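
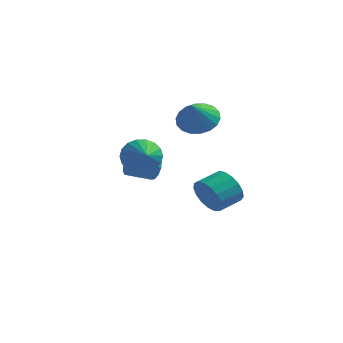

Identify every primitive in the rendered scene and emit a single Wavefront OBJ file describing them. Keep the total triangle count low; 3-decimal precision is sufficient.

v -0.505 -0.144 0.968
v -0.136 -0.252 1.529
v -1.067 -1.123 1.973
v -1.435 -1.016 1.412
v -0.399 0.067 1.606
v -1.329 -0.804 2.049
v -0.702 0.306 1.438
v -1.632 -0.566 1.882
v -0.93 0.372 1.091
v -1.86 -0.499 1.535
v -0.995 0.241 0.697
v -1.926 -0.63 1.141
v -0.873 -0.037 0.407
v -1.804 -0.908 0.851
v -0.611 -0.356 0.331
v -1.541 -1.227 0.774
v -0.308 -0.594 0.498
v -1.238 -1.466 0.942
v -0.08 -0.661 0.845
v -1.01 -1.532 1.289
v -0.014 -0.53 1.239
v -0.945 -1.401 1.683
v 0.745 2.782 -1.574
v 1.157 2.258 -0.75
v 1.748 3.394 -0.323
v 1.335 3.918 -1.146
v 1.509 2.211 -1.112
v 2.1 3.347 -0.685
v 1.686 2.295 -1.58
v 2.277 3.431 -1.153
v 1.647 2.49 -2.047
v 2.238 3.627 -1.62
v 1.402 2.753 -2.405
v 1.992 3.889 -1.978
v 1.005 3.022 -2.573
v 1.596 4.158 -2.145
v 0.55 3.236 -2.511
v 1.14 4.372 -2.084
v 0.138 3.346 -2.235
v 0.729 4.482 -1.808
v -0.134 3.327 -1.808
v 0.457 4.463 -1.381
v -0.205 3.183 -1.326
v 0.386 4.319 -0.899
v -0.059 2.947 -0.902
v 0.532 4.083 -0.475
v 0.272 2.673 -0.631
v 0.863 3.809 -0.204
v 0.711 2.425 -0.576
v 1.302 3.561 -0.149
v -0.118 -2.252 2.486
v 0.5 -2.099 1.727
v 0.738 -3.288 2.974
v 0.655 -1.826 2.036
v 0.657 -1.637 2.434
v 0.505 -1.57 2.843
v 0.231 -1.638 3.18
v -0.113 -1.827 3.38
v -0.458 -2.101 3.403
v -0.735 -2.404 3.245
v -0.89 -2.677 2.936
v -0.892 -2.866 2.538
v -0.741 -2.933 2.129
v -0.466 -2.865 1.792
v -0.122 -2.676 1.592
v 0.223 -2.402 1.569
v 0.059 3.111 3.302
v 0.526 3.864 3.938
v 0.241 1.989 4.498
v 0.055 3.906 4.049
v -0.415 3.79 4.012
v -0.79 3.54 3.834
v -0.998 3.205 3.551
v -0.996 2.852 3.219
v -0.785 2.55 2.903
v -0.407 2.359 2.666
v 0.063 2.317 2.556
v 0.533 2.433 2.593
v 0.909 2.683 2.771
v 1.116 3.018 3.054
v 1.115 3.371 3.386
v 0.904 3.673 3.702
f 2 1 5
f 2 5 3
f 3 5 6
f 3 6 4
f 5 1 7
f 5 7 6
f 6 7 8
f 6 8 4
f 7 1 9
f 7 9 8
f 8 9 10
f 8 10 4
f 9 1 11
f 9 11 10
f 10 11 12
f 10 12 4
f 11 1 13
f 11 13 12
f 12 13 14
f 12 14 4
f 13 1 15
f 13 15 14
f 14 15 16
f 14 16 4
f 15 1 17
f 15 17 16
f 16 17 18
f 16 18 4
f 17 1 19
f 17 19 18
f 18 19 20
f 18 20 4
f 19 1 21
f 19 21 20
f 20 21 22
f 20 22 4
f 21 1 2
f 21 2 22
f 22 2 3
f 22 3 4
f 24 23 27
f 24 27 25
f 25 27 28
f 25 28 26
f 27 23 29
f 27 29 28
f 28 29 30
f 28 30 26
f 29 23 31
f 29 31 30
f 30 31 32
f 30 32 26
f 31 23 33
f 31 33 32
f 32 33 34
f 32 34 26
f 33 23 35
f 33 35 34
f 34 35 36
f 34 36 26
f 35 23 37
f 35 37 36
f 36 37 38
f 36 38 26
f 37 23 39
f 37 39 38
f 38 39 40
f 38 40 26
f 39 23 41
f 39 41 40
f 40 41 42
f 40 42 26
f 41 23 43
f 41 43 42
f 42 43 44
f 42 44 26
f 43 23 45
f 43 45 44
f 44 45 46
f 44 46 26
f 45 23 47
f 45 47 46
f 46 47 48
f 46 48 26
f 47 23 49
f 47 49 48
f 48 49 50
f 48 50 26
f 49 23 24
f 49 24 50
f 50 24 25
f 50 25 26
f 52 51 54
f 52 54 53
f 54 51 55
f 54 55 53
f 55 51 56
f 55 56 53
f 56 51 57
f 56 57 53
f 57 51 58
f 57 58 53
f 58 51 59
f 58 59 53
f 59 51 60
f 59 60 53
f 60 51 61
f 60 61 53
f 61 51 62
f 61 62 53
f 62 51 63
f 62 63 53
f 63 51 64
f 63 64 53
f 64 51 65
f 64 65 53
f 65 51 66
f 65 66 53
f 66 51 52
f 66 52 53
f 68 67 70
f 68 70 69
f 70 67 71
f 70 71 69
f 71 67 72
f 71 72 69
f 72 67 73
f 72 73 69
f 73 67 74
f 73 74 69
f 74 67 75
f 74 75 69
f 75 67 76
f 75 76 69
f 76 67 77
f 76 77 69
f 77 67 78
f 77 78 69
f 78 67 79
f 78 79 69
f 79 67 80
f 79 80 69
f 80 67 81
f 80 81 69
f 81 67 82
f 81 82 69
f 82 67 68
f 82 68 69



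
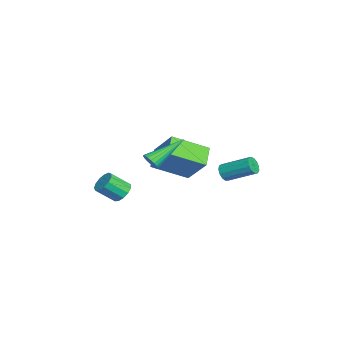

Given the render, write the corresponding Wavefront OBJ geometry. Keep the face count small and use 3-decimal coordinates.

v -0.855 2.681 -2.25
v -0.454 2.737 -2.592
v -0.004 4.155 -1.832
v -0.405 4.099 -1.49
v -0.688 2.877 -2.713
v -0.239 4.294 -1.954
v -0.975 2.954 -2.688
v -0.526 4.372 -1.928
v -1.224 2.945 -2.523
v -0.775 4.363 -1.763
v -1.356 2.852 -2.272
v -0.907 4.269 -1.512
v -1.328 2.705 -2.014
v -0.879 4.122 -1.254
v -1.151 2.55 -1.83
v -0.701 3.968 -1.07
v -0.879 2.437 -1.78
v -0.429 3.855 -1.02
v -0.599 2.402 -1.879
v -0.15 3.819 -1.119
v -0.401 2.455 -2.096
v 0.048 3.872 -1.336
v -0.347 2.58 -2.362
v 0.103 3.998 -1.602
v -1.45 -0.915 -2.179
v -2.506 -0.76 -1.528
v -1.75 0.933 -3.108
v -2.806 1.088 -2.457
v -0.434 -0.028 -0.743
v -1.49 0.127 -0.092
v -0.734 1.82 -1.672
v -1.79 1.975 -1.021
v 3.486 -0.748 0.656
v 3.912 -0.456 0.606
v 2.554 0.788 1.704
v 3.79 -0.401 0.417
v 3.608 -0.415 0.276
v 3.401 -0.495 0.21
v 3.211 -0.625 0.232
v 3.075 -0.78 0.338
v 3.021 -0.928 0.507
v 3.059 -1.041 0.706
v 3.181 -1.096 0.895
v 3.363 -1.081 1.036
v 3.57 -1.001 1.102
v 3.76 -0.871 1.08
v 3.896 -0.717 0.974
v 3.95 -0.568 0.805
v -0.552 -2.251 -3.513
v -0.263 -2.606 -3.974
v -0.098 -3.544 -3.149
v -0.388 -3.189 -2.687
v 0.002 -2.415 -3.809
v 0.167 -3.353 -2.984
v 0.092 -2.171 -3.55
v 0.256 -3.109 -2.725
v -0.023 -1.953 -3.28
v 0.141 -2.891 -2.455
v -0.307 -1.83 -3.083
v -0.142 -2.768 -2.258
v -0.668 -1.84 -3.022
v -0.503 -2.778 -2.197
v -0.992 -1.981 -3.118
v -0.828 -2.919 -2.292
v -1.177 -2.207 -3.338
v -1.012 -3.145 -2.513
v -1.163 -2.448 -3.614
v -0.999 -3.386 -2.789
v -0.956 -2.626 -3.858
v -0.791 -3.564 -3.033
v -0.62 -2.685 -3.992
v -0.456 -3.623 -3.167
f 2 1 5
f 2 5 3
f 3 5 6
f 3 6 4
f 5 1 7
f 5 7 6
f 6 7 8
f 6 8 4
f 7 1 9
f 7 9 8
f 8 9 10
f 8 10 4
f 9 1 11
f 9 11 10
f 10 11 12
f 10 12 4
f 11 1 13
f 11 13 12
f 12 13 14
f 12 14 4
f 13 1 15
f 13 15 14
f 14 15 16
f 14 16 4
f 15 1 17
f 15 17 16
f 16 17 18
f 16 18 4
f 17 1 19
f 17 19 18
f 18 19 20
f 18 20 4
f 19 1 21
f 19 21 20
f 20 21 22
f 20 22 4
f 21 1 23
f 21 23 22
f 22 23 24
f 22 24 4
f 23 1 2
f 23 2 24
f 24 2 3
f 24 3 4
f 26 28 25
f 29 26 25
f 25 28 27
f 27 29 25
f 26 32 28
f 30 26 29
f 30 32 26
f 28 32 27
f 31 29 27
f 27 32 31
f 31 30 29
f 32 30 31
f 34 33 36
f 34 36 35
f 36 33 37
f 36 37 35
f 37 33 38
f 37 38 35
f 38 33 39
f 38 39 35
f 39 33 40
f 39 40 35
f 40 33 41
f 40 41 35
f 41 33 42
f 41 42 35
f 42 33 43
f 42 43 35
f 43 33 44
f 43 44 35
f 44 33 45
f 44 45 35
f 45 33 46
f 45 46 35
f 46 33 47
f 46 47 35
f 47 33 48
f 47 48 35
f 48 33 34
f 48 34 35
f 50 49 53
f 50 53 51
f 51 53 54
f 51 54 52
f 53 49 55
f 53 55 54
f 54 55 56
f 54 56 52
f 55 49 57
f 55 57 56
f 56 57 58
f 56 58 52
f 57 49 59
f 57 59 58
f 58 59 60
f 58 60 52
f 59 49 61
f 59 61 60
f 60 61 62
f 60 62 52
f 61 49 63
f 61 63 62
f 62 63 64
f 62 64 52
f 63 49 65
f 63 65 64
f 64 65 66
f 64 66 52
f 65 49 67
f 65 67 66
f 66 67 68
f 66 68 52
f 67 49 69
f 67 69 68
f 68 69 70
f 68 70 52
f 69 49 71
f 69 71 70
f 70 71 72
f 70 72 52
f 71 49 50
f 71 50 72
f 72 50 51
f 72 51 52



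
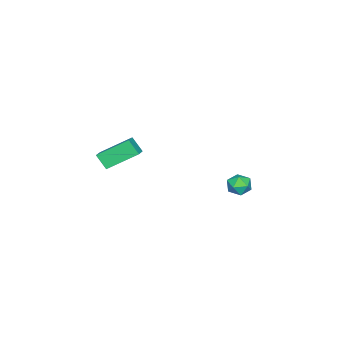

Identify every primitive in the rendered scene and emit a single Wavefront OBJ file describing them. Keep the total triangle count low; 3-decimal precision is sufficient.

v 4.037 -3.968 1.791
v 3.918 -4.674 2.64
v 3.1 -2.426 2.942
v 2.982 -3.132 3.791
v 4.938 -3.688 2.149
v 4.82 -4.394 2.998
v 4.002 -2.146 3.3
v 3.883 -2.852 4.149
v -4.116 0.865 -3.46
v -3.538 0.889 -2.834
v -4.162 -0.509 -3.366
v -3.584 -0.485 -2.74
v -4.37 -0.186 -2.606
v -4.342 0.663 -2.664
v -3.358 -0.283 -3.536
v -3.33 0.566 -3.594
v -3.07 0.179 -2.881
v -3.696 0.239 -2.306
v -4.004 0.141 -3.894
v -4.63 0.201 -3.319
f 2 4 1
f 5 2 1
f 1 4 3
f 3 5 1
f 2 8 4
f 6 2 5
f 6 8 2
f 4 8 3
f 7 5 3
f 3 8 7
f 7 6 5
f 8 6 7
f 9 20 14
f 9 14 10
f 9 10 16
f 9 16 19
f 9 19 20
f 10 14 18
f 14 20 13
f 20 19 11
f 19 16 15
f 16 10 17
f 12 18 13
f 12 13 11
f 12 11 15
f 12 15 17
f 12 17 18
f 13 18 14
f 11 13 20
f 15 11 19
f 17 15 16
f 18 17 10



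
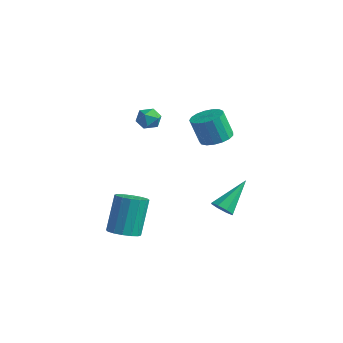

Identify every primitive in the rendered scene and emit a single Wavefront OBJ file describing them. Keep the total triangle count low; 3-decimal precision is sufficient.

v -0.239 1.013 -2.966
v 0.408 1.082 -3.075
v -0.181 2.607 -1.614
v 0.128 1.36 -3.39
v -0.367 1.435 -3.457
v -0.787 1.263 -3.236
v -0.886 0.944 -2.856
v -0.606 0.667 -2.541
v -0.111 0.592 -2.474
v 0.309 0.764 -2.695
v -1.259 1.654 1.308
v -0.739 0.969 1.333
v -1.162 0.701 2.757
v -1.681 1.386 2.732
v -0.5 1.279 1.462
v -0.923 1.01 2.886
v -0.435 1.674 1.556
v -0.858 1.406 2.98
v -0.559 2.065 1.593
v -0.982 1.796 3.017
v -0.843 2.362 1.565
v -1.266 2.093 2.989
v -1.222 2.497 1.478
v -1.645 2.228 2.902
v -1.609 2.438 1.352
v -2.032 2.17 2.776
v -1.916 2.201 1.216
v -2.339 1.932 2.64
v -2.073 1.838 1.101
v -2.496 1.569 2.525
v -2.043 1.433 1.033
v -2.466 1.164 2.458
v -1.833 1.078 1.029
v -2.256 0.81 2.453
v -1.492 0.856 1.088
v -1.914 0.588 2.512
v -1.097 0.817 1.198
v -1.52 0.548 2.622
v -2.331 -1.569 3.218
v -1.712 -1.83 3.265
v -2.628 -2.11 4.115
v -2.009 -2.371 4.162
v -2.107 -1.714 4.273
v -1.924 -1.38 3.719
v -2.416 -2.56 3.661
v -2.233 -2.226 3.107
v -1.765 -2.442 3.539
v -1.574 -1.919 3.918
v -2.766 -2.021 3.462
v -2.575 -1.498 3.841
v -2.026 -3.789 -3.257
v -1.261 -4.012 -3.023
v -1.589 -3.135 -1.11
v -2.354 -2.911 -1.343
v -1.216 -3.621 -3.195
v -1.543 -2.743 -1.282
v -1.387 -3.274 -3.383
v -1.715 -2.397 -1.47
v -1.73 -3.066 -3.537
v -2.057 -2.189 -1.624
v -2.152 -3.051 -3.616
v -2.479 -2.174 -1.703
v -2.54 -3.234 -3.599
v -2.868 -2.357 -1.686
v -2.791 -3.565 -3.49
v -3.119 -2.688 -1.577
v -2.837 -3.957 -3.318
v -3.164 -3.079 -1.405
v -2.665 -4.303 -3.13
v -2.993 -3.426 -1.217
v -2.323 -4.511 -2.976
v -2.65 -3.634 -1.063
v -1.901 -4.526 -2.897
v -2.228 -3.649 -0.984
v -1.512 -4.343 -2.914
v -1.84 -3.466 -1.001
f 2 1 4
f 2 4 3
f 4 1 5
f 4 5 3
f 5 1 6
f 5 6 3
f 6 1 7
f 6 7 3
f 7 1 8
f 7 8 3
f 8 1 9
f 8 9 3
f 9 1 10
f 9 10 3
f 10 1 2
f 10 2 3
f 12 11 15
f 12 15 13
f 13 15 16
f 13 16 14
f 15 11 17
f 15 17 16
f 16 17 18
f 16 18 14
f 17 11 19
f 17 19 18
f 18 19 20
f 18 20 14
f 19 11 21
f 19 21 20
f 20 21 22
f 20 22 14
f 21 11 23
f 21 23 22
f 22 23 24
f 22 24 14
f 23 11 25
f 23 25 24
f 24 25 26
f 24 26 14
f 25 11 27
f 25 27 26
f 26 27 28
f 26 28 14
f 27 11 29
f 27 29 28
f 28 29 30
f 28 30 14
f 29 11 31
f 29 31 30
f 30 31 32
f 30 32 14
f 31 11 33
f 31 33 32
f 32 33 34
f 32 34 14
f 33 11 35
f 33 35 34
f 34 35 36
f 34 36 14
f 35 11 37
f 35 37 36
f 36 37 38
f 36 38 14
f 37 11 12
f 37 12 38
f 38 12 13
f 38 13 14
f 39 50 44
f 39 44 40
f 39 40 46
f 39 46 49
f 39 49 50
f 40 44 48
f 44 50 43
f 50 49 41
f 49 46 45
f 46 40 47
f 42 48 43
f 42 43 41
f 42 41 45
f 42 45 47
f 42 47 48
f 43 48 44
f 41 43 50
f 45 41 49
f 47 45 46
f 48 47 40
f 52 51 55
f 52 55 53
f 53 55 56
f 53 56 54
f 55 51 57
f 55 57 56
f 56 57 58
f 56 58 54
f 57 51 59
f 57 59 58
f 58 59 60
f 58 60 54
f 59 51 61
f 59 61 60
f 60 61 62
f 60 62 54
f 61 51 63
f 61 63 62
f 62 63 64
f 62 64 54
f 63 51 65
f 63 65 64
f 64 65 66
f 64 66 54
f 65 51 67
f 65 67 66
f 66 67 68
f 66 68 54
f 67 51 69
f 67 69 68
f 68 69 70
f 68 70 54
f 69 51 71
f 69 71 70
f 70 71 72
f 70 72 54
f 71 51 73
f 71 73 72
f 72 73 74
f 72 74 54
f 73 51 75
f 73 75 74
f 74 75 76
f 74 76 54
f 75 51 52
f 75 52 76
f 76 52 53
f 76 53 54



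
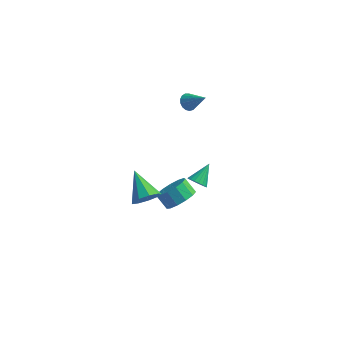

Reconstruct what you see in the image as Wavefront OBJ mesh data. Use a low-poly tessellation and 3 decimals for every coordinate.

v 0.851 4.055 0.487
v 1.226 3.847 0.025
v 2.029 3.725 1.593
v 1.291 4.141 0.044
v 1.255 4.415 0.164
v 1.126 4.607 0.358
v 0.934 4.672 0.582
v 0.724 4.596 0.783
v 0.542 4.396 0.917
v 0.431 4.118 0.952
v 0.416 3.825 0.881
v 0.501 3.585 0.719
v 0.666 3.453 0.504
v 0.873 3.459 0.285
v 1.075 3.601 0.112
v 1.092 -4.51 -0.408
v 1.767 -4.385 0.204
v -0.072 -3.21 0.608
v 1.822 -3.969 -0.264
v 1.536 -3.806 -0.801
v 1.042 -3.973 -1.153
v 0.572 -4.391 -1.157
v 0.345 -4.865 -0.811
v 0.467 -5.173 -0.276
v 0.883 -5.171 0.197
v 1.396 -4.86 0.387
v 2.179 -1.432 -3.413
v 2.899 -1.478 -2.664
v 2.16 -1.173 -1.937
v 1.441 -1.128 -2.687
v 2.915 -0.932 -2.876
v 2.177 -0.627 -2.149
v 2.698 -0.545 -3.259
v 1.96 -0.24 -2.532
v 2.316 -0.439 -3.69
v 1.578 -0.135 -2.964
v 1.891 -0.649 -4.034
v 1.153 -0.345 -3.307
v 1.557 -1.108 -4.181
v 0.819 -0.803 -3.454
v 1.421 -1.67 -4.084
v 0.682 -1.365 -3.357
v 1.525 -2.156 -3.774
v 0.787 -1.851 -3.047
v 1.837 -2.412 -3.35
v 1.099 -2.108 -2.623
v 2.258 -2.358 -2.946
v 1.519 -2.053 -2.219
v 2.653 -2.009 -2.69
v 1.915 -1.705 -1.963
v 2.389 1.008 -4.168
v 2.725 1.267 -4.675
v 2.771 2.192 -3.312
v 2.456 1.379 -4.71
v 2.174 1.418 -4.639
v 1.934 1.376 -4.474
v 1.785 1.261 -4.249
v 1.755 1.096 -4.008
v 1.851 0.914 -3.798
v 2.054 0.75 -3.662
v 2.323 0.637 -3.627
v 2.605 0.598 -3.698
v 2.844 0.641 -3.863
v 2.994 0.755 -4.088
v 3.023 0.921 -4.329
v 2.928 1.103 -4.539
f 2 1 4
f 2 4 3
f 4 1 5
f 4 5 3
f 5 1 6
f 5 6 3
f 6 1 7
f 6 7 3
f 7 1 8
f 7 8 3
f 8 1 9
f 8 9 3
f 9 1 10
f 9 10 3
f 10 1 11
f 10 11 3
f 11 1 12
f 11 12 3
f 12 1 13
f 12 13 3
f 13 1 14
f 13 14 3
f 14 1 15
f 14 15 3
f 15 1 2
f 15 2 3
f 17 16 19
f 17 19 18
f 19 16 20
f 19 20 18
f 20 16 21
f 20 21 18
f 21 16 22
f 21 22 18
f 22 16 23
f 22 23 18
f 23 16 24
f 23 24 18
f 24 16 25
f 24 25 18
f 25 16 26
f 25 26 18
f 26 16 17
f 26 17 18
f 28 27 31
f 28 31 29
f 29 31 32
f 29 32 30
f 31 27 33
f 31 33 32
f 32 33 34
f 32 34 30
f 33 27 35
f 33 35 34
f 34 35 36
f 34 36 30
f 35 27 37
f 35 37 36
f 36 37 38
f 36 38 30
f 37 27 39
f 37 39 38
f 38 39 40
f 38 40 30
f 39 27 41
f 39 41 40
f 40 41 42
f 40 42 30
f 41 27 43
f 41 43 42
f 42 43 44
f 42 44 30
f 43 27 45
f 43 45 44
f 44 45 46
f 44 46 30
f 45 27 47
f 45 47 46
f 46 47 48
f 46 48 30
f 47 27 49
f 47 49 48
f 48 49 50
f 48 50 30
f 49 27 28
f 49 28 50
f 50 28 29
f 50 29 30
f 52 51 54
f 52 54 53
f 54 51 55
f 54 55 53
f 55 51 56
f 55 56 53
f 56 51 57
f 56 57 53
f 57 51 58
f 57 58 53
f 58 51 59
f 58 59 53
f 59 51 60
f 59 60 53
f 60 51 61
f 60 61 53
f 61 51 62
f 61 62 53
f 62 51 63
f 62 63 53
f 63 51 64
f 63 64 53
f 64 51 65
f 64 65 53
f 65 51 66
f 65 66 53
f 66 51 52
f 66 52 53



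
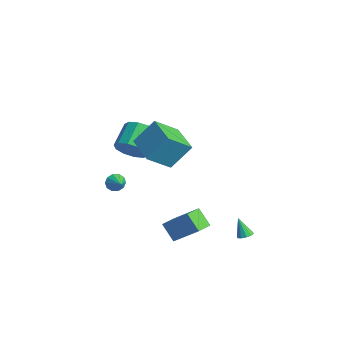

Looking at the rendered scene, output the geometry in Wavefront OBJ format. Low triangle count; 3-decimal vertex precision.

v 0.342 -4.394 3.884
v 0.67 -3.228 5.362
v 0.291 -2.881 2.703
v 0.618 -1.716 4.18
v 2.322 -4.564 3.58
v 2.649 -3.399 5.057
v 2.27 -3.052 2.398
v 2.598 -1.886 3.876
v -2.671 -3.048 1.024
v -1.864 -2.97 1.722
v -2.802 -1.794 2.674
v -3.609 -1.872 1.976
v -1.772 -2.515 1.251
v -2.709 -1.339 2.203
v -2.023 -2.264 0.694
v -2.96 -1.088 1.646
v -2.522 -2.312 0.262
v -3.459 -1.136 1.214
v -3.078 -2.641 0.121
v -4.015 -1.465 1.074
v -3.478 -3.126 0.326
v -4.416 -1.95 1.278
v -3.571 -3.581 0.797
v -4.508 -2.405 1.749
v -3.32 -3.832 1.354
v -4.257 -2.656 2.306
v -2.821 -3.784 1.786
v -3.758 -2.608 2.738
v -2.265 -3.455 1.926
v -3.202 -2.279 2.879
v -4.182 -3.35 -2.535
v -3.983 -3.68 -3.058
v -3.218 -3.45 -2.105
v -3.913 -3.29 -3.124
v -3.946 -2.923 -2.964
v -4.069 -2.719 -2.641
v -4.235 -2.756 -2.277
v -4.381 -3.02 -2.012
v -4.451 -3.41 -1.946
v -4.418 -3.777 -2.106
v -4.295 -3.981 -2.429
v -4.129 -3.944 -2.793
v 3.333 1.185 -4.013
v 3.781 1.006 -3.846
v 2.807 0.995 -2.807
v 3.777 1.318 -3.799
v 3.603 1.579 -3.834
v 3.327 1.689 -3.937
v 3.053 1.607 -4.069
v 2.886 1.364 -4.18
v 2.89 1.052 -4.228
v 3.063 0.791 -4.193
v 3.34 0.681 -4.09
v 3.614 0.763 -3.957
v 1.574 -2.487 -2.46
v 2.729 -1.517 -1.208
v 2.425 -2.227 -3.448
v 3.581 -1.257 -2.197
v 2.199 -3.563 -2.203
v 3.355 -2.593 -0.952
v 3.051 -3.303 -3.192
v 4.206 -2.333 -1.94
f 2 4 1
f 5 2 1
f 1 4 3
f 3 5 1
f 2 8 4
f 6 2 5
f 6 8 2
f 4 8 3
f 7 5 3
f 3 8 7
f 7 6 5
f 8 6 7
f 10 9 13
f 10 13 11
f 11 13 14
f 11 14 12
f 13 9 15
f 13 15 14
f 14 15 16
f 14 16 12
f 15 9 17
f 15 17 16
f 16 17 18
f 16 18 12
f 17 9 19
f 17 19 18
f 18 19 20
f 18 20 12
f 19 9 21
f 19 21 20
f 20 21 22
f 20 22 12
f 21 9 23
f 21 23 22
f 22 23 24
f 22 24 12
f 23 9 25
f 23 25 24
f 24 25 26
f 24 26 12
f 25 9 27
f 25 27 26
f 26 27 28
f 26 28 12
f 27 9 29
f 27 29 28
f 28 29 30
f 28 30 12
f 29 9 10
f 29 10 30
f 30 10 11
f 30 11 12
f 32 31 34
f 32 34 33
f 34 31 35
f 34 35 33
f 35 31 36
f 35 36 33
f 36 31 37
f 36 37 33
f 37 31 38
f 37 38 33
f 38 31 39
f 38 39 33
f 39 31 40
f 39 40 33
f 40 31 41
f 40 41 33
f 41 31 42
f 41 42 33
f 42 31 32
f 42 32 33
f 44 43 46
f 44 46 45
f 46 43 47
f 46 47 45
f 47 43 48
f 47 48 45
f 48 43 49
f 48 49 45
f 49 43 50
f 49 50 45
f 50 43 51
f 50 51 45
f 51 43 52
f 51 52 45
f 52 43 53
f 52 53 45
f 53 43 54
f 53 54 45
f 54 43 44
f 54 44 45
f 56 58 55
f 59 56 55
f 55 58 57
f 57 59 55
f 56 62 58
f 60 56 59
f 60 62 56
f 58 62 57
f 61 59 57
f 57 62 61
f 61 60 59
f 62 60 61



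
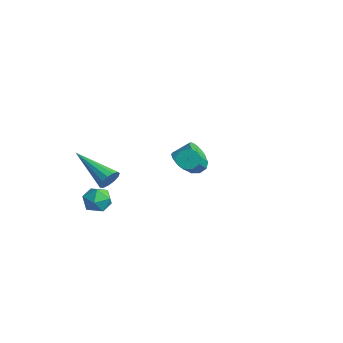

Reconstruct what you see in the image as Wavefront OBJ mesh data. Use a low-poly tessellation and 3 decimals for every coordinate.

v -1.789 -0.652 -1.287
v -1.15 -0.935 -1.374
v -2.25 -1.505 -1.886
v -1.611 -1.788 -1.973
v -1.91 -1.784 -1.335
v -1.625 -1.257 -0.965
v -1.775 -1.183 -2.295
v -1.49 -0.656 -1.925
v -1.142 -1.264 -1.998
v -1.225 -1.635 -1.405
v -2.175 -0.805 -1.855
v -2.258 -1.176 -1.262
v -2.572 3.381 -1.334
v -2.087 3.083 -1.308
v -1.703 3.761 -0.681
v -2.188 4.059 -0.706
v -2.049 3.27 -1.533
v -1.666 3.948 -0.906
v -2.152 3.487 -1.705
v -1.769 4.165 -1.077
v -2.367 3.676 -1.777
v -1.984 4.353 -1.15
v -2.637 3.785 -1.73
v -2.254 4.463 -1.103
v -2.89 3.786 -1.577
v -2.506 4.464 -0.95
v -3.057 3.679 -1.359
v -2.673 4.357 -0.732
v -3.094 3.492 -1.134
v -2.711 4.17 -0.507
v -2.991 3.275 -0.963
v -2.608 3.953 -0.335
v -2.776 3.087 -0.89
v -2.393 3.764 -0.263
v -2.506 2.977 -0.937
v -2.123 3.655 -0.31
v -2.254 2.976 -1.09
v -1.87 3.654 -0.463
v -0.597 -1.256 0.165
v -0.337 -1.5 0.571
v -2.403 -1.764 1.015
v -0.378 -1.21 0.657
v -0.489 -0.936 0.587
v -0.633 -0.763 0.382
v -0.766 -0.746 0.109
v -0.846 -0.892 -0.146
v -0.846 -1.152 -0.303
v -0.767 -1.446 -0.311
v -0.634 -1.68 -0.167
v -0.489 -1.778 0.081
v -0.379 -1.711 0.357
v 2.544 0.789 2.077
v 2.97 1.01 1.938
v 3.683 0.193 2.824
v 3.256 -0.029 2.963
v 2.832 1.177 2.203
v 3.545 0.36 3.089
v 2.56 1.162 2.409
v 3.272 0.345 3.295
v 2.279 0.973 2.46
v 2.992 0.155 3.345
v 2.123 0.697 2.331
v 2.835 -0.12 3.217
v 2.163 0.464 2.084
v 2.876 -0.353 2.969
v 2.382 0.383 1.833
v 3.094 -0.434 2.719
v 2.676 0.492 1.697
v 3.389 -0.325 2.583
v 2.908 0.739 1.739
v 3.621 -0.078 2.624
f 1 12 6
f 1 6 2
f 1 2 8
f 1 8 11
f 1 11 12
f 2 6 10
f 6 12 5
f 12 11 3
f 11 8 7
f 8 2 9
f 4 10 5
f 4 5 3
f 4 3 7
f 4 7 9
f 4 9 10
f 5 10 6
f 3 5 12
f 7 3 11
f 9 7 8
f 10 9 2
f 14 13 17
f 14 17 15
f 15 17 18
f 15 18 16
f 17 13 19
f 17 19 18
f 18 19 20
f 18 20 16
f 19 13 21
f 19 21 20
f 20 21 22
f 20 22 16
f 21 13 23
f 21 23 22
f 22 23 24
f 22 24 16
f 23 13 25
f 23 25 24
f 24 25 26
f 24 26 16
f 25 13 27
f 25 27 26
f 26 27 28
f 26 28 16
f 27 13 29
f 27 29 28
f 28 29 30
f 28 30 16
f 29 13 31
f 29 31 30
f 30 31 32
f 30 32 16
f 31 13 33
f 31 33 32
f 32 33 34
f 32 34 16
f 33 13 35
f 33 35 34
f 34 35 36
f 34 36 16
f 35 13 37
f 35 37 36
f 36 37 38
f 36 38 16
f 37 13 14
f 37 14 38
f 38 14 15
f 38 15 16
f 40 39 42
f 40 42 41
f 42 39 43
f 42 43 41
f 43 39 44
f 43 44 41
f 44 39 45
f 44 45 41
f 45 39 46
f 45 46 41
f 46 39 47
f 46 47 41
f 47 39 48
f 47 48 41
f 48 39 49
f 48 49 41
f 49 39 50
f 49 50 41
f 50 39 51
f 50 51 41
f 51 39 40
f 51 40 41
f 53 52 56
f 53 56 54
f 54 56 57
f 54 57 55
f 56 52 58
f 56 58 57
f 57 58 59
f 57 59 55
f 58 52 60
f 58 60 59
f 59 60 61
f 59 61 55
f 60 52 62
f 60 62 61
f 61 62 63
f 61 63 55
f 62 52 64
f 62 64 63
f 63 64 65
f 63 65 55
f 64 52 66
f 64 66 65
f 65 66 67
f 65 67 55
f 66 52 68
f 66 68 67
f 67 68 69
f 67 69 55
f 68 52 70
f 68 70 69
f 69 70 71
f 69 71 55
f 70 52 53
f 70 53 71
f 71 53 54
f 71 54 55



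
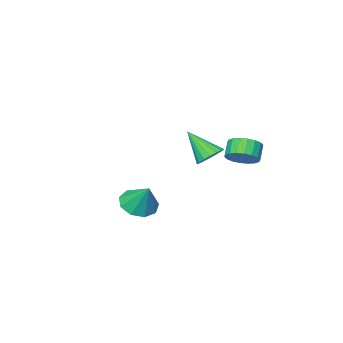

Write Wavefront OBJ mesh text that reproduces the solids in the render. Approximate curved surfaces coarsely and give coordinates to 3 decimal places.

v -4.109 -1.641 0.01
v -3.252 -1.487 -0.123
v -3.631 -2.979 1.53
v -3.349 -1.218 0.144
v -3.596 -1.032 0.385
v -3.944 -0.967 0.552
v -4.325 -1.036 0.611
v -4.663 -1.224 0.551
v -4.892 -1.495 0.384
v -4.965 -1.795 0.143
v -4.868 -2.065 -0.124
v -4.621 -2.25 -0.365
v -4.273 -2.315 -0.531
v -3.892 -2.247 -0.591
v -3.554 -2.058 -0.531
v -3.326 -1.787 -0.364
v -3.49 1.638 1.08
v -2.878 1.92 1.691
v -3.438 1.484 2.452
v -4.05 1.202 1.84
v -3.14 2.229 1.676
v -3.699 1.793 2.437
v -3.471 2.421 1.543
v -4.03 1.985 2.304
v -3.805 2.458 1.318
v -4.365 2.022 2.079
v -4.078 2.332 1.046
v -4.637 1.896 1.806
v -4.234 2.069 0.78
v -4.793 1.633 1.541
v -4.242 1.721 0.574
v -4.802 1.285 1.335
v -4.102 1.356 0.468
v -4.662 0.92 1.229
v -3.841 1.047 0.483
v -4.4 0.611 1.244
v -3.51 0.855 0.616
v -4.069 0.419 1.377
v -3.175 0.818 0.841
v -3.735 0.382 1.602
v -2.903 0.944 1.114
v -3.462 0.508 1.874
v -2.747 1.207 1.379
v -3.306 0.771 2.14
v -2.738 1.555 1.585
v -3.298 1.119 2.346
v 2.401 0.856 -0.747
v 3.14 0.247 -0.367
v 2.519 1.844 0.607
v 3.426 0.755 -0.762
v 3.233 1.31 -1.151
v 2.65 1.653 -1.35
v 1.951 1.622 -1.267
v 1.463 1.233 -0.941
v 1.413 0.668 -0.523
v 1.826 0.19 -0.211
v 2.508 0.024 -0.149
f 2 1 4
f 2 4 3
f 4 1 5
f 4 5 3
f 5 1 6
f 5 6 3
f 6 1 7
f 6 7 3
f 7 1 8
f 7 8 3
f 8 1 9
f 8 9 3
f 9 1 10
f 9 10 3
f 10 1 11
f 10 11 3
f 11 1 12
f 11 12 3
f 12 1 13
f 12 13 3
f 13 1 14
f 13 14 3
f 14 1 15
f 14 15 3
f 15 1 16
f 15 16 3
f 16 1 2
f 16 2 3
f 18 17 21
f 18 21 19
f 19 21 22
f 19 22 20
f 21 17 23
f 21 23 22
f 22 23 24
f 22 24 20
f 23 17 25
f 23 25 24
f 24 25 26
f 24 26 20
f 25 17 27
f 25 27 26
f 26 27 28
f 26 28 20
f 27 17 29
f 27 29 28
f 28 29 30
f 28 30 20
f 29 17 31
f 29 31 30
f 30 31 32
f 30 32 20
f 31 17 33
f 31 33 32
f 32 33 34
f 32 34 20
f 33 17 35
f 33 35 34
f 34 35 36
f 34 36 20
f 35 17 37
f 35 37 36
f 36 37 38
f 36 38 20
f 37 17 39
f 37 39 38
f 38 39 40
f 38 40 20
f 39 17 41
f 39 41 40
f 40 41 42
f 40 42 20
f 41 17 43
f 41 43 42
f 42 43 44
f 42 44 20
f 43 17 45
f 43 45 44
f 44 45 46
f 44 46 20
f 45 17 18
f 45 18 46
f 46 18 19
f 46 19 20
f 48 47 50
f 48 50 49
f 50 47 51
f 50 51 49
f 51 47 52
f 51 52 49
f 52 47 53
f 52 53 49
f 53 47 54
f 53 54 49
f 54 47 55
f 54 55 49
f 55 47 56
f 55 56 49
f 56 47 57
f 56 57 49
f 57 47 48
f 57 48 49



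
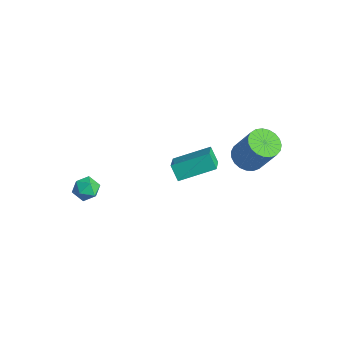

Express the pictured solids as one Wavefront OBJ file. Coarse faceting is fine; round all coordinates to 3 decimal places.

v -3.124 -2.019 -2.561
v -2.522 -2.229 -2.807
v -3.118 -2.851 -1.833
v -2.516 -3.061 -2.079
v -2.557 -2.475 -1.729
v -2.56 -1.961 -2.179
v -3.08 -3.119 -2.461
v -3.083 -2.605 -2.911
v -2.494 -2.909 -2.744
v -2.171 -2.511 -2.292
v -3.469 -2.569 -2.348
v -3.146 -2.171 -1.896
v 1.375 3.146 0.236
v 2.061 2.954 -0.105
v 2.911 3.201 1.462
v 2.225 3.394 1.804
v 2.051 3.279 -0.151
v 2.901 3.526 1.416
v 1.924 3.581 -0.13
v 2.774 3.828 1.438
v 1.702 3.808 -0.045
v 2.552 4.055 1.522
v 1.424 3.921 0.088
v 2.274 4.168 1.655
v 1.137 3.9 0.247
v 1.987 4.147 1.814
v 0.891 3.748 0.404
v 1.741 3.995 1.971
v 0.729 3.493 0.532
v 1.579 3.74 2.099
v 0.679 3.177 0.609
v 1.529 3.424 2.176
v 0.749 2.857 0.621
v 1.599 3.104 2.189
v 0.927 2.586 0.567
v 1.777 2.833 2.135
v 1.183 2.412 0.456
v 2.033 2.66 2.024
v 1.472 2.366 0.307
v 2.322 2.613 1.874
v 1.744 2.454 0.145
v 2.594 2.701 1.713
v 1.952 2.662 -0
v 2.802 2.909 1.567
v -0.997 0.736 -0.999
v -0.24 2.267 -0.369
v -1.954 1.526 -1.768
v -1.198 3.057 -1.138
v -0.442 0.743 -1.682
v 0.314 2.274 -1.052
v -1.4 1.533 -2.451
v -0.643 3.064 -1.821
f 1 12 6
f 1 6 2
f 1 2 8
f 1 8 11
f 1 11 12
f 2 6 10
f 6 12 5
f 12 11 3
f 11 8 7
f 8 2 9
f 4 10 5
f 4 5 3
f 4 3 7
f 4 7 9
f 4 9 10
f 5 10 6
f 3 5 12
f 7 3 11
f 9 7 8
f 10 9 2
f 14 13 17
f 14 17 15
f 15 17 18
f 15 18 16
f 17 13 19
f 17 19 18
f 18 19 20
f 18 20 16
f 19 13 21
f 19 21 20
f 20 21 22
f 20 22 16
f 21 13 23
f 21 23 22
f 22 23 24
f 22 24 16
f 23 13 25
f 23 25 24
f 24 25 26
f 24 26 16
f 25 13 27
f 25 27 26
f 26 27 28
f 26 28 16
f 27 13 29
f 27 29 28
f 28 29 30
f 28 30 16
f 29 13 31
f 29 31 30
f 30 31 32
f 30 32 16
f 31 13 33
f 31 33 32
f 32 33 34
f 32 34 16
f 33 13 35
f 33 35 34
f 34 35 36
f 34 36 16
f 35 13 37
f 35 37 36
f 36 37 38
f 36 38 16
f 37 13 39
f 37 39 38
f 38 39 40
f 38 40 16
f 39 13 41
f 39 41 40
f 40 41 42
f 40 42 16
f 41 13 43
f 41 43 42
f 42 43 44
f 42 44 16
f 43 13 14
f 43 14 44
f 44 14 15
f 44 15 16
f 46 48 45
f 49 46 45
f 45 48 47
f 47 49 45
f 46 52 48
f 50 46 49
f 50 52 46
f 48 52 47
f 51 49 47
f 47 52 51
f 51 50 49
f 52 50 51



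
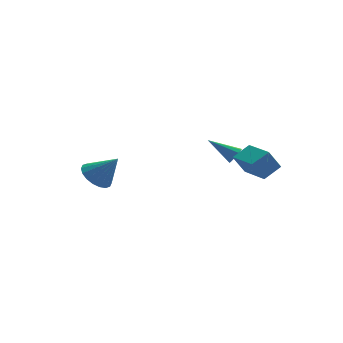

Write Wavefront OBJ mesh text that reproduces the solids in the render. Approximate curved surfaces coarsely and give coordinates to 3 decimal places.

v -4.377 3.924 -2.718
v -3.493 4.21 -3.228
v -3.323 3.296 -1.242
v -3.604 4.598 -2.984
v -3.868 4.853 -2.687
v -4.233 4.924 -2.397
v -4.626 4.796 -2.17
v -4.97 4.496 -2.051
v -5.197 4.083 -2.065
v -5.262 3.638 -2.208
v -5.151 3.25 -2.452
v -4.887 2.995 -2.749
v -4.522 2.924 -3.04
v -4.129 3.052 -3.267
v -3.785 3.352 -3.385
v -3.558 3.765 -3.371
v 1.572 -3.91 1.175
v 2.625 -3.622 1.742
v 1.264 -2.005 0.779
v 2.317 -1.717 1.346
v 2.223 -4.043 0.034
v 3.276 -3.755 0.601
v 1.915 -2.138 -0.362
v 2.968 -1.85 0.205
v 1.931 -0.795 0.12
v 2.336 -0.638 0.489
v 0.709 0.155 1.06
v 2.325 -0.398 0.231
v 2.162 -0.31 -0.069
v 1.912 -0.407 -0.297
v 1.669 -0.652 -0.365
v 1.525 -0.952 -0.248
v 1.537 -1.192 0.01
v 1.699 -1.28 0.31
v 1.95 -1.183 0.538
v 2.193 -0.937 0.606
f 2 1 4
f 2 4 3
f 4 1 5
f 4 5 3
f 5 1 6
f 5 6 3
f 6 1 7
f 6 7 3
f 7 1 8
f 7 8 3
f 8 1 9
f 8 9 3
f 9 1 10
f 9 10 3
f 10 1 11
f 10 11 3
f 11 1 12
f 11 12 3
f 12 1 13
f 12 13 3
f 13 1 14
f 13 14 3
f 14 1 15
f 14 15 3
f 15 1 16
f 15 16 3
f 16 1 2
f 16 2 3
f 18 20 17
f 21 18 17
f 17 20 19
f 19 21 17
f 18 24 20
f 22 18 21
f 22 24 18
f 20 24 19
f 23 21 19
f 19 24 23
f 23 22 21
f 24 22 23
f 26 25 28
f 26 28 27
f 28 25 29
f 28 29 27
f 29 25 30
f 29 30 27
f 30 25 31
f 30 31 27
f 31 25 32
f 31 32 27
f 32 25 33
f 32 33 27
f 33 25 34
f 33 34 27
f 34 25 35
f 34 35 27
f 35 25 36
f 35 36 27
f 36 25 26
f 36 26 27



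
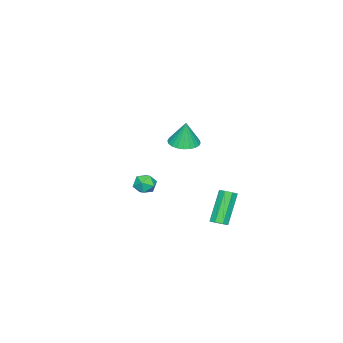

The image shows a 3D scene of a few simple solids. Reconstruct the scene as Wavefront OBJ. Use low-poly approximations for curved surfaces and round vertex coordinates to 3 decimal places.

v 0.48 -1.656 -2.195
v 1.16 -1.436 -2.161
v 0.84 -2.744 -2.359
v 1.52 -2.524 -2.325
v 1.111 -2.512 -1.739
v 0.888 -1.84 -1.637
v 1.112 -2.34 -2.883
v 0.889 -1.668 -2.781
v 1.55 -1.859 -2.586
v 1.549 -1.965 -1.879
v 0.451 -2.215 -2.641
v 0.45 -2.321 -1.934
v 0.394 1.995 -4.401
v 0.831 2.02 -4.103
v -0.357 1.95 -2.36
v -0.794 1.925 -2.659
v 0.681 2.387 -4.19
v -0.506 2.317 -2.447
v 0.363 2.524 -4.401
v -0.824 2.454 -2.658
v 0.063 2.351 -4.612
v -1.124 2.282 -2.87
v -0.043 1.97 -4.7
v -1.231 1.9 -2.957
v 0.106 1.603 -4.613
v -1.081 1.533 -2.87
v 0.424 1.466 -4.402
v -0.763 1.396 -2.659
v 0.724 1.638 -4.19
v -0.463 1.569 -2.448
v 2.786 1.228 2.536
v 3.576 0.975 2.516
v 2.874 1.392 3.964
v 3.611 1.295 2.477
v 3.521 1.604 2.448
v 3.318 1.857 2.431
v 3.035 2.013 2.431
v 2.713 2.05 2.447
v 2.403 1.962 2.476
v 2.151 1.763 2.514
v 1.996 1.482 2.556
v 1.961 1.162 2.595
v 2.051 0.852 2.624
v 2.254 0.6 2.641
v 2.537 0.444 2.641
v 2.858 0.406 2.625
v 3.169 0.494 2.596
v 3.421 0.694 2.558
f 1 12 6
f 1 6 2
f 1 2 8
f 1 8 11
f 1 11 12
f 2 6 10
f 6 12 5
f 12 11 3
f 11 8 7
f 8 2 9
f 4 10 5
f 4 5 3
f 4 3 7
f 4 7 9
f 4 9 10
f 5 10 6
f 3 5 12
f 7 3 11
f 9 7 8
f 10 9 2
f 14 13 17
f 14 17 15
f 15 17 18
f 15 18 16
f 17 13 19
f 17 19 18
f 18 19 20
f 18 20 16
f 19 13 21
f 19 21 20
f 20 21 22
f 20 22 16
f 21 13 23
f 21 23 22
f 22 23 24
f 22 24 16
f 23 13 25
f 23 25 24
f 24 25 26
f 24 26 16
f 25 13 27
f 25 27 26
f 26 27 28
f 26 28 16
f 27 13 29
f 27 29 28
f 28 29 30
f 28 30 16
f 29 13 14
f 29 14 30
f 30 14 15
f 30 15 16
f 32 31 34
f 32 34 33
f 34 31 35
f 34 35 33
f 35 31 36
f 35 36 33
f 36 31 37
f 36 37 33
f 37 31 38
f 37 38 33
f 38 31 39
f 38 39 33
f 39 31 40
f 39 40 33
f 40 31 41
f 40 41 33
f 41 31 42
f 41 42 33
f 42 31 43
f 42 43 33
f 43 31 44
f 43 44 33
f 44 31 45
f 44 45 33
f 45 31 46
f 45 46 33
f 46 31 47
f 46 47 33
f 47 31 48
f 47 48 33
f 48 31 32
f 48 32 33



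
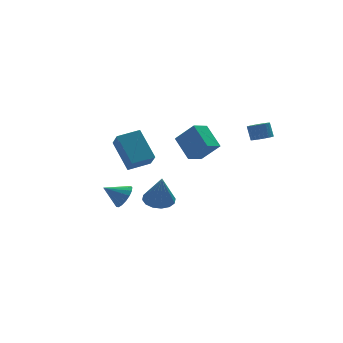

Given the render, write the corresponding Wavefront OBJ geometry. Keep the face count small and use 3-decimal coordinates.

v 3.503 -3.783 3.437
v 3.911 -4.258 3.702
v 3.865 -3.792 4.608
v 3.457 -3.317 4.343
v 4.088 -4.078 3.618
v 4.042 -3.613 4.525
v 4.176 -3.854 3.508
v 4.129 -3.388 4.414
v 4.161 -3.618 3.386
v 4.115 -3.153 4.292
v 4.046 -3.408 3.272
v 4 -2.943 4.179
v 3.849 -3.255 3.183
v 3.802 -2.789 4.09
v 3.599 -3.182 3.133
v 3.552 -2.716 4.04
v 3.334 -3.2 3.129
v 3.288 -2.735 4.036
v 3.095 -3.308 3.172
v 3.049 -2.842 4.078
v 2.918 -3.487 3.255
v 2.872 -3.022 4.162
v 2.831 -3.712 3.366
v 2.784 -3.246 4.272
v 2.845 -3.947 3.488
v 2.799 -3.482 4.394
v 2.96 -4.157 3.601
v 2.914 -3.692 4.508
v 3.158 -4.311 3.69
v 3.111 -3.845 4.597
v 3.408 -4.384 3.74
v 3.361 -3.918 4.647
v 3.672 -4.365 3.744
v 3.626 -3.9 4.651
v -1.065 -3.75 2.627
v -1.298 -2.312 3.632
v -0.068 -3.288 2.196
v -0.301 -1.849 3.201
v -0.199 -4.471 3.859
v -0.432 -3.032 4.864
v 0.798 -4.008 3.428
v 0.565 -2.57 4.433
v -4.325 -2.654 1.845
v -4.411 -3.585 2.832
v -4.622 -1.055 3.327
v -4.709 -1.987 4.314
v -2.891 -2.573 2.046
v -2.978 -3.505 3.033
v -3.189 -0.975 3.528
v -3.275 -1.906 4.515
v 0.03 3.63 -4.796
v 1.046 3.414 -4.851
v 0.03 3.09 -2.684
v 1.022 3.935 -4.718
v 0.732 4.374 -4.605
v 0.254 4.614 -4.544
v -0.284 4.591 -4.55
v -0.738 4.31 -4.622
v -0.985 3.847 -4.741
v -0.961 3.326 -4.874
v -0.671 2.886 -4.987
v -0.193 2.646 -5.048
v 0.345 2.67 -5.042
v 0.798 2.951 -4.97
v -2.327 3.417 -3.951
v -2.014 2.91 -3.25
v -3.513 3.823 -3.129
v -1.832 3.306 -3.183
v -1.764 3.727 -3.293
v -1.825 4.077 -3.553
v -2 4.276 -3.904
v -2.25 4.278 -4.267
v -2.518 4.083 -4.557
v -2.742 3.735 -4.708
v -2.871 3.314 -4.686
v -2.875 2.917 -4.496
v -2.753 2.635 -4.181
v -2.534 2.531 -3.813
v -2.267 2.631 -3.477
f 2 1 5
f 2 5 3
f 3 5 6
f 3 6 4
f 5 1 7
f 5 7 6
f 6 7 8
f 6 8 4
f 7 1 9
f 7 9 8
f 8 9 10
f 8 10 4
f 9 1 11
f 9 11 10
f 10 11 12
f 10 12 4
f 11 1 13
f 11 13 12
f 12 13 14
f 12 14 4
f 13 1 15
f 13 15 14
f 14 15 16
f 14 16 4
f 15 1 17
f 15 17 16
f 16 17 18
f 16 18 4
f 17 1 19
f 17 19 18
f 18 19 20
f 18 20 4
f 19 1 21
f 19 21 20
f 20 21 22
f 20 22 4
f 21 1 23
f 21 23 22
f 22 23 24
f 22 24 4
f 23 1 25
f 23 25 24
f 24 25 26
f 24 26 4
f 25 1 27
f 25 27 26
f 26 27 28
f 26 28 4
f 27 1 29
f 27 29 28
f 28 29 30
f 28 30 4
f 29 1 31
f 29 31 30
f 30 31 32
f 30 32 4
f 31 1 33
f 31 33 32
f 32 33 34
f 32 34 4
f 33 1 2
f 33 2 34
f 34 2 3
f 34 3 4
f 36 38 35
f 39 36 35
f 35 38 37
f 37 39 35
f 36 42 38
f 40 36 39
f 40 42 36
f 38 42 37
f 41 39 37
f 37 42 41
f 41 40 39
f 42 40 41
f 44 46 43
f 47 44 43
f 43 46 45
f 45 47 43
f 44 50 46
f 48 44 47
f 48 50 44
f 46 50 45
f 49 47 45
f 45 50 49
f 49 48 47
f 50 48 49
f 52 51 54
f 52 54 53
f 54 51 55
f 54 55 53
f 55 51 56
f 55 56 53
f 56 51 57
f 56 57 53
f 57 51 58
f 57 58 53
f 58 51 59
f 58 59 53
f 59 51 60
f 59 60 53
f 60 51 61
f 60 61 53
f 61 51 62
f 61 62 53
f 62 51 63
f 62 63 53
f 63 51 64
f 63 64 53
f 64 51 52
f 64 52 53
f 66 65 68
f 66 68 67
f 68 65 69
f 68 69 67
f 69 65 70
f 69 70 67
f 70 65 71
f 70 71 67
f 71 65 72
f 71 72 67
f 72 65 73
f 72 73 67
f 73 65 74
f 73 74 67
f 74 65 75
f 74 75 67
f 75 65 76
f 75 76 67
f 76 65 77
f 76 77 67
f 77 65 78
f 77 78 67
f 78 65 79
f 78 79 67
f 79 65 66
f 79 66 67



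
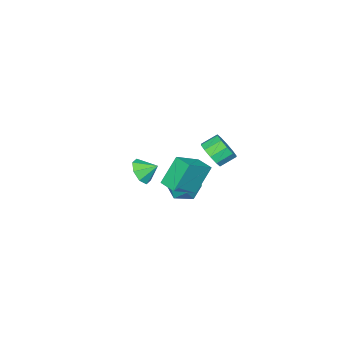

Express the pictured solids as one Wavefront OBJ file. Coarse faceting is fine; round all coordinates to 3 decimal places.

v 2.486 3.308 3.415
v 4.091 2.933 4.437
v 2.771 4.38 3.36
v 4.376 4.005 4.382
v 3.484 2.955 1.718
v 5.089 2.58 2.74
v 3.769 4.027 1.663
v 5.374 3.652 2.685
v -0.633 -2.912 -2.148
v -0.25 -2.276 -2.803
v -1.047 -2.008 -1.512
v -0.959 -2.479 -2.976
v -1.477 -2.935 -2.664
v -1.501 -3.378 -2.05
v -1.017 -3.548 -1.493
v -0.307 -3.345 -1.319
v 0.211 -2.889 -1.631
v 0.235 -2.446 -2.245
v -1.085 0.56 -3.425
v -0.31 -0.326 -3.267
v -2.15 -0.114 -1.973
v -1.375 -1 -1.815
v -1.062 0.116 -1.554
v -0.404 0.533 -2.451
v -2.056 -0.973 -2.789
v -1.398 -0.556 -3.686
v -0.91 -1.273 -2.874
v -0.296 -0.601 -2.111
v -2.164 0.161 -3.129
v -1.55 0.833 -2.366
v -2.773 0.601 -0.474
v -2.167 0.577 0.333
v -2.981 1.195 0.962
v -3.587 1.219 0.154
v -2.031 1.09 0.005
v -2.845 1.708 0.634
v -2.178 1.417 -0.506
v -2.992 2.035 0.123
v -2.553 1.432 -1.005
v -3.367 2.05 -0.376
v -3.011 1.129 -1.302
v -3.825 1.747 -0.673
v -3.379 0.625 -1.282
v -4.193 1.243 -0.653
v -3.515 0.112 -0.954
v -4.329 0.73 -0.325
v -3.368 -0.215 -0.443
v -4.182 0.403 0.186
v -2.993 -0.23 0.056
v -3.807 0.388 0.685
v -2.535 0.073 0.353
v -3.349 0.691 0.982
f 2 4 1
f 5 2 1
f 1 4 3
f 3 5 1
f 2 8 4
f 6 2 5
f 6 8 2
f 4 8 3
f 7 5 3
f 3 8 7
f 7 6 5
f 8 6 7
f 10 9 12
f 10 12 11
f 12 9 13
f 12 13 11
f 13 9 14
f 13 14 11
f 14 9 15
f 14 15 11
f 15 9 16
f 15 16 11
f 16 9 17
f 16 17 11
f 17 9 18
f 17 18 11
f 18 9 10
f 18 10 11
f 19 30 24
f 19 24 20
f 19 20 26
f 19 26 29
f 19 29 30
f 20 24 28
f 24 30 23
f 30 29 21
f 29 26 25
f 26 20 27
f 22 28 23
f 22 23 21
f 22 21 25
f 22 25 27
f 22 27 28
f 23 28 24
f 21 23 30
f 25 21 29
f 27 25 26
f 28 27 20
f 32 31 35
f 32 35 33
f 33 35 36
f 33 36 34
f 35 31 37
f 35 37 36
f 36 37 38
f 36 38 34
f 37 31 39
f 37 39 38
f 38 39 40
f 38 40 34
f 39 31 41
f 39 41 40
f 40 41 42
f 40 42 34
f 41 31 43
f 41 43 42
f 42 43 44
f 42 44 34
f 43 31 45
f 43 45 44
f 44 45 46
f 44 46 34
f 45 31 47
f 45 47 46
f 46 47 48
f 46 48 34
f 47 31 49
f 47 49 48
f 48 49 50
f 48 50 34
f 49 31 51
f 49 51 50
f 50 51 52
f 50 52 34
f 51 31 32
f 51 32 52
f 52 32 33
f 52 33 34



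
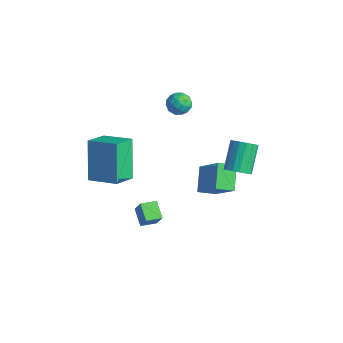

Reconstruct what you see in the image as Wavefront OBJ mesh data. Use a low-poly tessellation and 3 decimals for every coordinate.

v -1.239 -2.422 -1.216
v -0.818 -2.411 -0.455
v -1.021 -1.663 -1.347
v -0.6 -1.653 -0.586
v -0.44 -2.727 -1.654
v -0.019 -2.717 -0.893
v -0.222 -1.969 -1.785
v 0.199 -1.958 -1.024
v -4.288 -1.812 1.586
v -3.98 -2.947 2.163
v -2.915 -1.215 2.026
v -2.608 -2.35 2.603
v -3.392 -2.51 -0.263
v -3.085 -3.645 0.314
v -2.02 -1.913 0.177
v -1.712 -3.048 0.754
v -0.154 0.495 1.001
v 1.289 0.353 2.547
v 0.254 1.234 0.688
v 1.698 1.091 2.234
v 0.622 -0.271 0.206
v 2.066 -0.414 1.752
v 1.031 0.467 -0.107
v 2.474 0.325 1.439
v -3.789 2.015 2.202
v -3.366 2.451 2.465
v -3.214 1.209 2.615
v -2.791 1.645 2.878
v -3.409 1.599 3.114
v -3.764 2.097 2.859
v -2.816 1.563 2.221
v -3.171 2.061 1.966
v -2.765 2.172 2.477
v -3.131 2.194 3.029
v -3.449 1.466 2.051
v -3.815 1.488 2.603
v -3.627 2.303 2.297
v -2.953 1.357 2.783
v -3.315 1.329 2.921
v -3.067 1.586 3.076
v -3.861 2.095 2.529
v -3.613 2.352 2.684
v -3.638 1.851 3.065
v -2.967 1.308 2.396
v -2.719 1.565 2.551
v -3.513 2.074 2.004
v -3.265 2.331 2.159
v -2.942 1.809 2.015
v -3.026 2.396 2.459
v -2.688 1.923 2.702
v -2.703 1.874 2.316
v -2.912 2.167 2.166
v -3.241 2.409 2.784
v -2.903 1.935 3.026
v -3.266 1.908 3.165
v -3.475 2.201 3.015
v -2.888 2.245 2.791
v -3.677 1.725 2.054
v -3.339 1.251 2.296
v -3.105 1.459 2.065
v -3.314 1.752 1.915
v -3.892 1.737 2.378
v -3.554 1.264 2.621
v -3.668 1.493 2.914
v -3.877 1.786 2.764
v -3.692 1.415 2.289
v 2.71 0.254 3.11
v 3.172 0.673 3.02
v 2.551 1.585 4.08
v 2.09 1.166 4.17
v 2.959 0.757 2.823
v 2.339 1.669 3.884
v 2.69 0.726 2.692
v 2.069 1.637 3.753
v 2.425 0.586 2.657
v 1.804 1.498 3.718
v 2.225 0.371 2.725
v 1.604 1.282 3.786
v 2.137 0.129 2.882
v 1.516 1.04 3.942
v 2.18 -0.085 3.09
v 1.559 0.827 4.151
v 2.344 -0.22 3.303
v 1.724 0.691 4.364
v 2.593 -0.247 3.472
v 1.972 0.664 4.533
v 2.868 -0.159 3.558
v 2.247 0.752 4.618
v 3.108 0.023 3.541
v 2.487 0.935 4.601
v 3.256 0.259 3.425
v 2.635 1.17 4.486
v 3.279 0.494 3.237
v 2.658 1.405 4.298
f 2 4 1
f 5 2 1
f 1 4 3
f 3 5 1
f 2 8 4
f 6 2 5
f 6 8 2
f 4 8 3
f 7 5 3
f 3 8 7
f 7 6 5
f 8 6 7
f 10 12 9
f 13 10 9
f 9 12 11
f 11 13 9
f 10 16 12
f 14 10 13
f 14 16 10
f 12 16 11
f 15 13 11
f 11 16 15
f 15 14 13
f 16 14 15
f 18 20 17
f 21 18 17
f 17 20 19
f 19 21 17
f 18 24 20
f 22 18 21
f 22 24 18
f 20 24 19
f 23 21 19
f 19 24 23
f 23 22 21
f 24 22 23
f 25 62 41
f 62 36 65
f 41 65 30
f 62 65 41
f 25 41 37
f 41 30 42
f 37 42 26
f 41 42 37
f 25 37 46
f 37 26 47
f 46 47 32
f 37 47 46
f 25 46 58
f 46 32 61
f 58 61 35
f 46 61 58
f 25 58 62
f 58 35 66
f 62 66 36
f 58 66 62
f 26 42 53
f 42 30 56
f 53 56 34
f 42 56 53
f 30 65 43
f 65 36 64
f 43 64 29
f 65 64 43
f 36 66 63
f 66 35 59
f 63 59 27
f 66 59 63
f 35 61 60
f 61 32 48
f 60 48 31
f 61 48 60
f 32 47 52
f 47 26 49
f 52 49 33
f 47 49 52
f 28 54 40
f 54 34 55
f 40 55 29
f 54 55 40
f 28 40 38
f 40 29 39
f 38 39 27
f 40 39 38
f 28 38 45
f 38 27 44
f 45 44 31
f 38 44 45
f 28 45 50
f 45 31 51
f 50 51 33
f 45 51 50
f 28 50 54
f 50 33 57
f 54 57 34
f 50 57 54
f 29 55 43
f 55 34 56
f 43 56 30
f 55 56 43
f 27 39 63
f 39 29 64
f 63 64 36
f 39 64 63
f 31 44 60
f 44 27 59
f 60 59 35
f 44 59 60
f 33 51 52
f 51 31 48
f 52 48 32
f 51 48 52
f 34 57 53
f 57 33 49
f 53 49 26
f 57 49 53
f 68 67 71
f 68 71 69
f 69 71 72
f 69 72 70
f 71 67 73
f 71 73 72
f 72 73 74
f 72 74 70
f 73 67 75
f 73 75 74
f 74 75 76
f 74 76 70
f 75 67 77
f 75 77 76
f 76 77 78
f 76 78 70
f 77 67 79
f 77 79 78
f 78 79 80
f 78 80 70
f 79 67 81
f 79 81 80
f 80 81 82
f 80 82 70
f 81 67 83
f 81 83 82
f 82 83 84
f 82 84 70
f 83 67 85
f 83 85 84
f 84 85 86
f 84 86 70
f 85 67 87
f 85 87 86
f 86 87 88
f 86 88 70
f 87 67 89
f 87 89 88
f 88 89 90
f 88 90 70
f 89 67 91
f 89 91 90
f 90 91 92
f 90 92 70
f 91 67 93
f 91 93 92
f 92 93 94
f 92 94 70
f 93 67 68
f 93 68 94
f 94 68 69
f 94 69 70



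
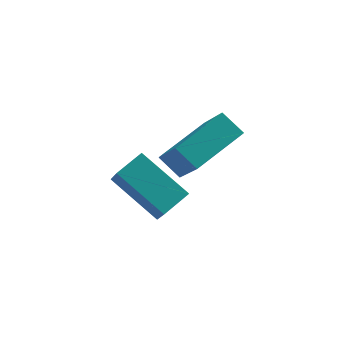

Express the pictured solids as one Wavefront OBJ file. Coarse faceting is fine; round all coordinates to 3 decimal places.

v -1.093 -0.534 2.684
v -1.693 -0.07 3.222
v -1.532 0.809 1.037
v -2.132 1.273 1.575
v 0.292 0.607 3.245
v -0.308 1.071 3.783
v -0.147 1.95 1.598
v -0.747 2.414 2.136
v -2.013 0.068 -0.003
v -3.371 1.092 1.03
v -2.198 0.945 -1.116
v -3.556 1.97 -0.084
v -1.264 0.69 0.364
v -2.622 1.715 1.396
v -1.449 1.568 -0.75
v -2.807 2.592 0.283
f 2 4 1
f 5 2 1
f 1 4 3
f 3 5 1
f 2 8 4
f 6 2 5
f 6 8 2
f 4 8 3
f 7 5 3
f 3 8 7
f 7 6 5
f 8 6 7
f 10 12 9
f 13 10 9
f 9 12 11
f 11 13 9
f 10 16 12
f 14 10 13
f 14 16 10
f 12 16 11
f 15 13 11
f 11 16 15
f 15 14 13
f 16 14 15



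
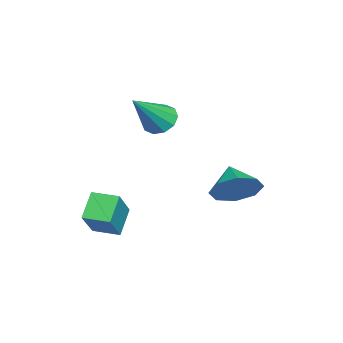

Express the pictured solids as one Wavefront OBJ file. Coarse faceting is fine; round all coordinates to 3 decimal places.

v -2.646 2.028 -3.262
v -2.131 2.122 -2.397
v -3.654 1.632 -2.618
v -2.508 2.769 -2.59
v -2.965 2.982 -3.176
v -3.235 2.636 -3.812
v -3.16 1.933 -4.126
v -2.783 1.286 -3.933
v -2.327 1.073 -3.347
v -2.056 1.419 -2.711
v -1.156 -2.55 -3.668
v -0.042 -2.681 -2.417
v -0.997 -1.533 -3.703
v 0.117 -1.664 -2.452
v -0.277 -2.716 -4.468
v 0.837 -2.847 -3.217
v -0.118 -1.699 -4.503
v 0.996 -1.83 -3.252
v -3.052 -0.79 -0.137
v -2.468 -0.52 -0.483
v -1.848 -1.55 1.297
v -2.616 -0.207 -0.194
v -2.93 -0.117 0.118
v -3.29 -0.284 0.332
v -3.56 -0.644 0.367
v -3.635 -1.061 0.209
v -3.487 -1.373 -0.08
v -3.173 -1.464 -0.392
v -2.813 -1.297 -0.606
v -2.544 -0.936 -0.64
f 2 1 4
f 2 4 3
f 4 1 5
f 4 5 3
f 5 1 6
f 5 6 3
f 6 1 7
f 6 7 3
f 7 1 8
f 7 8 3
f 8 1 9
f 8 9 3
f 9 1 10
f 9 10 3
f 10 1 2
f 10 2 3
f 12 14 11
f 15 12 11
f 11 14 13
f 13 15 11
f 12 18 14
f 16 12 15
f 16 18 12
f 14 18 13
f 17 15 13
f 13 18 17
f 17 16 15
f 18 16 17
f 20 19 22
f 20 22 21
f 22 19 23
f 22 23 21
f 23 19 24
f 23 24 21
f 24 19 25
f 24 25 21
f 25 19 26
f 25 26 21
f 26 19 27
f 26 27 21
f 27 19 28
f 27 28 21
f 28 19 29
f 28 29 21
f 29 19 30
f 29 30 21
f 30 19 20
f 30 20 21



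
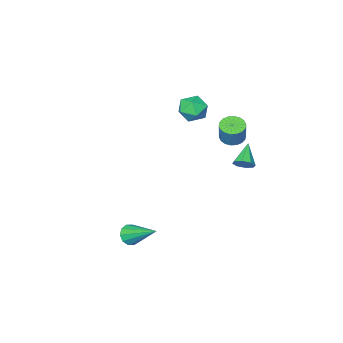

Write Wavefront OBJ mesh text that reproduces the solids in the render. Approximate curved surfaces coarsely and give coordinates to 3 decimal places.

v 2.612 2.297 -4.023
v 2.926 2.086 -3.61
v 2.308 3.783 -3.037
v 3.133 2.268 -3.819
v 3.141 2.46 -4.107
v 2.947 2.59 -4.362
v 2.626 2.608 -4.489
v 2.299 2.507 -4.437
v 2.091 2.326 -4.227
v 2.083 2.133 -3.94
v 2.277 2.003 -3.684
v 2.599 1.985 -3.558
v -2.634 2.68 0.398
v -2.32 2.186 0.472
v -2.051 2.507 1.457
v -2.366 3 1.382
v -2.144 2.353 0.37
v -1.875 2.673 1.355
v -2.066 2.584 0.274
v -1.797 2.904 1.258
v -2.1 2.834 0.201
v -1.831 3.155 1.186
v -2.24 3.054 0.168
v -1.971 3.374 1.153
v -2.458 3.199 0.18
v -2.189 3.52 1.165
v -2.711 3.242 0.236
v -2.442 3.562 1.22
v -2.949 3.173 0.323
v -2.68 3.494 1.308
v -3.125 3.007 0.425
v -2.856 3.327 1.41
v -3.203 2.776 0.522
v -2.934 3.096 1.506
v -3.169 2.525 0.594
v -2.9 2.846 1.579
v -3.029 2.306 0.627
v -2.76 2.626 1.612
v -2.811 2.16 0.615
v -2.542 2.481 1.6
v -2.558 2.118 0.56
v -2.289 2.438 1.544
v -3.76 -0.688 -0.538
v -3.136 -0.508 -0.072
v -3.764 -1.892 -0.068
v -3.14 -1.712 0.398
v -3.855 -1.388 0.545
v -3.853 -0.643 0.254
v -3.047 -1.757 -0.394
v -3.045 -1.012 -0.685
v -2.696 -1.168 0.017
v -3.195 -0.94 0.597
v -3.705 -1.46 -0.737
v -4.204 -1.232 -0.157
v -1.999 4.267 -0.317
v -1.751 4.44 0.094
v -2.741 3.633 0.397
v -2.048 4.671 -0.01
v -2.316 4.665 -0.294
v -2.398 4.426 -0.591
v -2.246 4.094 -0.728
v -1.949 3.863 -0.624
v -1.681 3.869 -0.341
v -1.599 4.108 -0.043
f 2 1 4
f 2 4 3
f 4 1 5
f 4 5 3
f 5 1 6
f 5 6 3
f 6 1 7
f 6 7 3
f 7 1 8
f 7 8 3
f 8 1 9
f 8 9 3
f 9 1 10
f 9 10 3
f 10 1 11
f 10 11 3
f 11 1 12
f 11 12 3
f 12 1 2
f 12 2 3
f 14 13 17
f 14 17 15
f 15 17 18
f 15 18 16
f 17 13 19
f 17 19 18
f 18 19 20
f 18 20 16
f 19 13 21
f 19 21 20
f 20 21 22
f 20 22 16
f 21 13 23
f 21 23 22
f 22 23 24
f 22 24 16
f 23 13 25
f 23 25 24
f 24 25 26
f 24 26 16
f 25 13 27
f 25 27 26
f 26 27 28
f 26 28 16
f 27 13 29
f 27 29 28
f 28 29 30
f 28 30 16
f 29 13 31
f 29 31 30
f 30 31 32
f 30 32 16
f 31 13 33
f 31 33 32
f 32 33 34
f 32 34 16
f 33 13 35
f 33 35 34
f 34 35 36
f 34 36 16
f 35 13 37
f 35 37 36
f 36 37 38
f 36 38 16
f 37 13 39
f 37 39 38
f 38 39 40
f 38 40 16
f 39 13 41
f 39 41 40
f 40 41 42
f 40 42 16
f 41 13 14
f 41 14 42
f 42 14 15
f 42 15 16
f 43 54 48
f 43 48 44
f 43 44 50
f 43 50 53
f 43 53 54
f 44 48 52
f 48 54 47
f 54 53 45
f 53 50 49
f 50 44 51
f 46 52 47
f 46 47 45
f 46 45 49
f 46 49 51
f 46 51 52
f 47 52 48
f 45 47 54
f 49 45 53
f 51 49 50
f 52 51 44
f 56 55 58
f 56 58 57
f 58 55 59
f 58 59 57
f 59 55 60
f 59 60 57
f 60 55 61
f 60 61 57
f 61 55 62
f 61 62 57
f 62 55 63
f 62 63 57
f 63 55 64
f 63 64 57
f 64 55 56
f 64 56 57



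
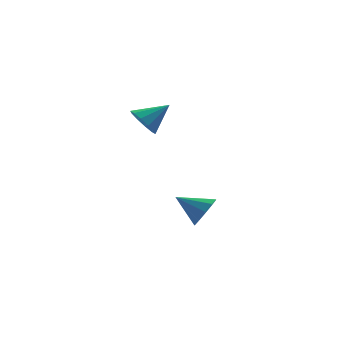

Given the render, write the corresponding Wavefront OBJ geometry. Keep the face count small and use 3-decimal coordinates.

v -1.902 3.852 2.109
v -1.595 3.968 1.643
v -1.058 3.948 2.691
v -1.717 4.272 1.771
v -1.911 4.416 2.028
v -2.101 4.345 2.316
v -2.215 4.085 2.525
v -2.21 3.736 2.575
v -2.087 3.432 2.447
v -1.894 3.288 2.19
v -1.704 3.359 1.902
v -1.589 3.619 1.693
v -0.045 3.593 -1.758
v 0.277 3.546 -1.23
v -0.815 4.127 -1.242
v 0.383 3.87 -1.406
v 0.326 4.088 -1.716
v 0.128 4.117 -2.042
v -0.137 3.946 -2.26
v -0.367 3.64 -2.286
v -0.473 3.316 -2.111
v -0.416 3.098 -1.801
v -0.217 3.07 -1.474
v 0.047 3.241 -1.256
f 2 1 4
f 2 4 3
f 4 1 5
f 4 5 3
f 5 1 6
f 5 6 3
f 6 1 7
f 6 7 3
f 7 1 8
f 7 8 3
f 8 1 9
f 8 9 3
f 9 1 10
f 9 10 3
f 10 1 11
f 10 11 3
f 11 1 12
f 11 12 3
f 12 1 2
f 12 2 3
f 14 13 16
f 14 16 15
f 16 13 17
f 16 17 15
f 17 13 18
f 17 18 15
f 18 13 19
f 18 19 15
f 19 13 20
f 19 20 15
f 20 13 21
f 20 21 15
f 21 13 22
f 21 22 15
f 22 13 23
f 22 23 15
f 23 13 24
f 23 24 15
f 24 13 14
f 24 14 15



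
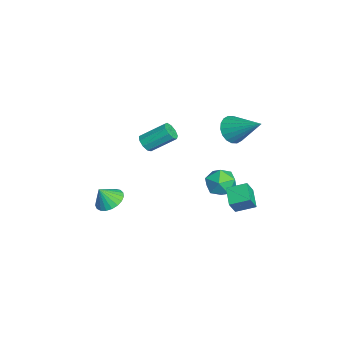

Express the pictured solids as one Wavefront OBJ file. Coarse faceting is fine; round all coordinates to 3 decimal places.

v -3.173 -1.334 -0.317
v -2.648 -1.506 -0.139
v -2.543 -0.178 0.835
v -3.067 -0.006 0.657
v -2.613 -1.274 -0.459
v -2.508 0.054 0.515
v -2.84 -1.07 -0.712
v -2.735 0.258 0.261
v -3.223 -0.99 -0.781
v -3.118 0.338 0.193
v -3.582 -1.07 -0.632
v -3.477 0.258 0.341
v -3.749 -1.274 -0.336
v -3.644 0.054 0.638
v -3.647 -1.506 -0.031
v -3.542 -0.178 0.943
v -3.323 -1.657 0.141
v -3.217 -0.33 1.114
v -2.928 -1.657 0.098
v -2.823 -0.33 1.072
v -1.61 2.532 -2.399
v -0.908 3.157 -2.287
v -0.872 1.543 -1.493
v -0.17 2.168 -1.381
v -1.019 2.336 -0.999
v -1.476 2.948 -1.559
v -0.304 1.752 -2.221
v -0.761 2.364 -2.781
v -0.102 2.675 -2.177
v -0.543 3.036 -1.422
v -1.237 1.664 -2.358
v -1.678 2.025 -1.603
v 0.708 2.751 -1.605
v 1.043 2.391 -0.757
v 0.824 3.792 -1.208
v 1.158 3.432 -0.36
v 1.802 2.788 -2.02
v 2.136 2.428 -1.172
v 1.917 3.829 -1.623
v 2.252 3.469 -0.775
v -0.453 2.857 2.554
v -0.06 2.192 2.932
v 0.613 4.143 3.706
v 0.169 2.268 2.635
v 0.275 2.461 2.322
v 0.237 2.732 2.055
v 0.062 3.028 1.886
v -0.215 3.29 1.85
v -0.539 3.466 1.953
v -0.846 3.521 2.175
v -1.075 3.445 2.472
v -1.181 3.252 2.785
v -1.142 2.981 3.052
v -0.968 2.685 3.221
v -0.691 2.423 3.257
v -0.367 2.247 3.154
v 3.579 -3.548 0.847
v 4.148 -4.004 0.542
v 3.661 -4.052 1.753
v 4.32 -3.753 0.666
v 4.364 -3.467 0.821
v 4.273 -3.194 0.981
v 4.061 -2.984 1.117
v 3.766 -2.87 1.207
v 3.439 -2.874 1.234
v 3.136 -2.995 1.195
v 2.909 -3.211 1.095
v 2.799 -3.485 0.953
v 2.823 -3.771 0.792
v 2.978 -4.018 0.64
v 3.237 -4.183 0.525
v 3.555 -4.239 0.465
v 3.877 -4.176 0.471
f 2 1 5
f 2 5 3
f 3 5 6
f 3 6 4
f 5 1 7
f 5 7 6
f 6 7 8
f 6 8 4
f 7 1 9
f 7 9 8
f 8 9 10
f 8 10 4
f 9 1 11
f 9 11 10
f 10 11 12
f 10 12 4
f 11 1 13
f 11 13 12
f 12 13 14
f 12 14 4
f 13 1 15
f 13 15 14
f 14 15 16
f 14 16 4
f 15 1 17
f 15 17 16
f 16 17 18
f 16 18 4
f 17 1 19
f 17 19 18
f 18 19 20
f 18 20 4
f 19 1 2
f 19 2 20
f 20 2 3
f 20 3 4
f 21 32 26
f 21 26 22
f 21 22 28
f 21 28 31
f 21 31 32
f 22 26 30
f 26 32 25
f 32 31 23
f 31 28 27
f 28 22 29
f 24 30 25
f 24 25 23
f 24 23 27
f 24 27 29
f 24 29 30
f 25 30 26
f 23 25 32
f 27 23 31
f 29 27 28
f 30 29 22
f 34 36 33
f 37 34 33
f 33 36 35
f 35 37 33
f 34 40 36
f 38 34 37
f 38 40 34
f 36 40 35
f 39 37 35
f 35 40 39
f 39 38 37
f 40 38 39
f 42 41 44
f 42 44 43
f 44 41 45
f 44 45 43
f 45 41 46
f 45 46 43
f 46 41 47
f 46 47 43
f 47 41 48
f 47 48 43
f 48 41 49
f 48 49 43
f 49 41 50
f 49 50 43
f 50 41 51
f 50 51 43
f 51 41 52
f 51 52 43
f 52 41 53
f 52 53 43
f 53 41 54
f 53 54 43
f 54 41 55
f 54 55 43
f 55 41 56
f 55 56 43
f 56 41 42
f 56 42 43
f 58 57 60
f 58 60 59
f 60 57 61
f 60 61 59
f 61 57 62
f 61 62 59
f 62 57 63
f 62 63 59
f 63 57 64
f 63 64 59
f 64 57 65
f 64 65 59
f 65 57 66
f 65 66 59
f 66 57 67
f 66 67 59
f 67 57 68
f 67 68 59
f 68 57 69
f 68 69 59
f 69 57 70
f 69 70 59
f 70 57 71
f 70 71 59
f 71 57 72
f 71 72 59
f 72 57 73
f 72 73 59
f 73 57 58
f 73 58 59



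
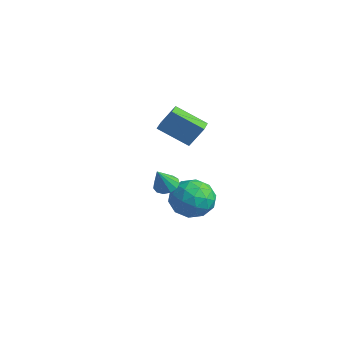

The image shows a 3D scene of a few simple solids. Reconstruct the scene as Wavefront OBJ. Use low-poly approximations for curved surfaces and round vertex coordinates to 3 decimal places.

v -3.7 2.765 1.762
v -3.289 3.357 2.892
v -4.433 3.481 1.653
v -4.022 4.072 2.784
v -2.518 3.828 0.776
v -2.107 4.419 1.907
v -3.251 4.543 0.668
v -2.84 5.135 1.798
v 2.731 -0.967 2.007
v 3.32 -0.813 1.971
v 2.969 -1.613 3.133
v 3.165 -0.562 2.148
v 2.872 -0.44 2.279
v 2.534 -0.485 2.324
v 2.259 -0.684 2.268
v 2.134 -0.972 2.129
v 2.199 -1.259 1.952
v 2.432 -1.454 1.791
v 2.761 -1.493 1.699
v 3.081 -1.366 1.705
v 3.289 -1.112 1.806
v 1.53 2.045 -1.257
v 2.122 2.061 -0.252
v 0.258 0.879 -0.488
v 0.85 0.895 0.517
v 0.29 1.853 0.155
v 1.076 2.573 -0.32
v 1.304 0.367 -0.42
v 2.09 1.087 -0.895
v 1.983 1.024 0.266
v 1.356 1.942 0.621
v 1.024 0.998 -1.361
v 0.397 1.916 -1.006
v 1.938 2.155 -0.822
v 0.442 0.785 0.082
v 0.113 1.348 -0.131
v 0.461 1.357 0.46
v 1.323 2.456 -0.862
v 1.671 2.465 -0.271
v 0.594 2.343 -0.032
v 0.709 0.475 -0.469
v 1.057 0.484 0.122
v 1.919 1.583 -1.2
v 2.267 1.592 -0.609
v 1.786 0.597 -0.708
v 2.204 1.555 0.073
v 1.456 0.87 0.525
v 1.723 0.559 -0.025
v 2.185 0.983 -0.305
v 1.836 2.095 0.282
v 1.088 1.41 0.734
v 0.758 1.973 0.521
v 1.221 2.396 0.242
v 1.754 1.485 0.586
v 1.292 1.53 -1.474
v 0.544 0.845 -1.022
v 1.159 0.544 -0.982
v 1.622 0.967 -1.261
v 0.924 2.07 -1.265
v 0.176 1.385 -0.813
v 0.195 1.957 -0.435
v 0.657 2.381 -0.715
v 0.626 1.455 -1.326
f 2 4 1
f 5 2 1
f 1 4 3
f 3 5 1
f 2 8 4
f 6 2 5
f 6 8 2
f 4 8 3
f 7 5 3
f 3 8 7
f 7 6 5
f 8 6 7
f 10 9 12
f 10 12 11
f 12 9 13
f 12 13 11
f 13 9 14
f 13 14 11
f 14 9 15
f 14 15 11
f 15 9 16
f 15 16 11
f 16 9 17
f 16 17 11
f 17 9 18
f 17 18 11
f 18 9 19
f 18 19 11
f 19 9 20
f 19 20 11
f 20 9 21
f 20 21 11
f 21 9 10
f 21 10 11
f 22 59 38
f 59 33 62
f 38 62 27
f 59 62 38
f 22 38 34
f 38 27 39
f 34 39 23
f 38 39 34
f 22 34 43
f 34 23 44
f 43 44 29
f 34 44 43
f 22 43 55
f 43 29 58
f 55 58 32
f 43 58 55
f 22 55 59
f 55 32 63
f 59 63 33
f 55 63 59
f 23 39 50
f 39 27 53
f 50 53 31
f 39 53 50
f 27 62 40
f 62 33 61
f 40 61 26
f 62 61 40
f 33 63 60
f 63 32 56
f 60 56 24
f 63 56 60
f 32 58 57
f 58 29 45
f 57 45 28
f 58 45 57
f 29 44 49
f 44 23 46
f 49 46 30
f 44 46 49
f 25 51 37
f 51 31 52
f 37 52 26
f 51 52 37
f 25 37 35
f 37 26 36
f 35 36 24
f 37 36 35
f 25 35 42
f 35 24 41
f 42 41 28
f 35 41 42
f 25 42 47
f 42 28 48
f 47 48 30
f 42 48 47
f 25 47 51
f 47 30 54
f 51 54 31
f 47 54 51
f 26 52 40
f 52 31 53
f 40 53 27
f 52 53 40
f 24 36 60
f 36 26 61
f 60 61 33
f 36 61 60
f 28 41 57
f 41 24 56
f 57 56 32
f 41 56 57
f 30 48 49
f 48 28 45
f 49 45 29
f 48 45 49
f 31 54 50
f 54 30 46
f 50 46 23
f 54 46 50



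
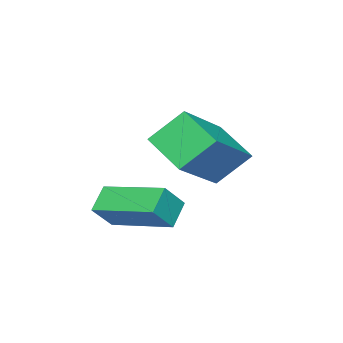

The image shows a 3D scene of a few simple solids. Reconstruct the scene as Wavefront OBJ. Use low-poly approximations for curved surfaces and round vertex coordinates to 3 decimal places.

v 1.612 -1.387 -1.709
v 1.007 -0.738 -0.814
v 1.885 -0.228 -2.366
v 1.28 0.421 -1.472
v 3.38 -1.201 -0.648
v 2.775 -0.552 0.246
v 3.653 -0.042 -1.306
v 3.048 0.607 -0.411
v 3.287 -2.411 -3.871
v 2.644 -2.544 -3.3
v 3.243 -0.531 -3.484
v 2.6 -0.664 -2.913
v 3.92 -2.536 -3.187
v 3.277 -2.669 -2.616
v 3.876 -0.656 -2.8
v 3.233 -0.789 -2.229
f 2 4 1
f 5 2 1
f 1 4 3
f 3 5 1
f 2 8 4
f 6 2 5
f 6 8 2
f 4 8 3
f 7 5 3
f 3 8 7
f 7 6 5
f 8 6 7
f 10 12 9
f 13 10 9
f 9 12 11
f 11 13 9
f 10 16 12
f 14 10 13
f 14 16 10
f 12 16 11
f 15 13 11
f 11 16 15
f 15 14 13
f 16 14 15



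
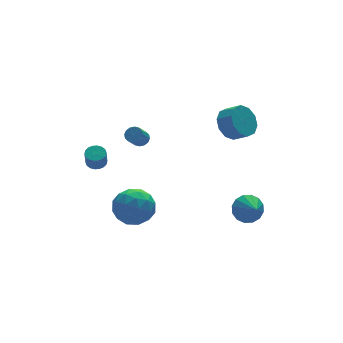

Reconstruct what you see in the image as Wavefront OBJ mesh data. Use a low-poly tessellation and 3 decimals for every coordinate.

v 3.54 -1.808 -3.41
v 3.959 -1.366 -2.68
v 3.5 -2.892 -2.73
v 3.477 -1.303 -2.607
v 3.012 -1.375 -2.749
v 2.688 -1.563 -3.068
v 2.592 -1.817 -3.478
v 2.75 -2.068 -3.87
v 3.12 -2.249 -4.139
v 3.602 -2.313 -4.212
v 4.068 -2.241 -4.07
v 4.391 -2.053 -3.751
v 4.487 -1.799 -3.341
v 4.329 -1.548 -2.949
v -1.365 1.392 1.743
v -1.152 1.731 2.091
v -1.742 1.326 2.845
v -1.955 0.988 2.497
v -1.371 1.861 1.989
v -1.961 1.457 2.744
v -1.589 1.866 1.822
v -2.179 1.462 2.577
v -1.746 1.744 1.633
v -2.336 1.339 2.388
v -1.801 1.528 1.474
v -2.391 1.123 2.229
v -1.74 1.275 1.387
v -2.33 0.87 2.141
v -1.578 1.054 1.395
v -2.168 0.649 2.149
v -1.359 0.923 1.496
v -1.949 0.519 2.251
v -1.141 0.918 1.663
v -1.731 0.514 2.418
v -0.984 1.041 1.852
v -1.574 0.636 2.607
v -0.929 1.257 2.011
v -1.519 0.852 2.766
v -0.99 1.51 2.099
v -1.58 1.105 2.853
v -3.134 -0.777 -0.983
v -2.192 -1.532 -1.268
v -4.328 -2.368 -0.712
v -3.386 -3.123 -0.997
v -3.364 -2.476 0.061
v -2.626 -1.493 -0.106
v -3.894 -2.407 -1.874
v -3.156 -1.424 -2.041
v -2.662 -2.54 -1.819
v -2.334 -2.583 -0.623
v -4.186 -1.317 -1.357
v -3.858 -1.36 -0.161
v -2.558 -1.015 -1.149
v -3.962 -2.885 -0.831
v -3.949 -2.505 -0.209
v -3.395 -2.949 -0.376
v -2.813 -0.992 -0.466
v -2.259 -1.436 -0.634
v -2.948 -1.991 0.147
v -4.261 -2.464 -1.346
v -3.707 -2.908 -1.514
v -3.125 -0.951 -1.604
v -2.571 -1.395 -1.771
v -3.572 -1.909 -2.127
v -2.281 -2.051 -1.64
v -2.983 -2.986 -1.481
v -3.281 -2.565 -1.997
v -2.848 -1.987 -2.095
v -2.088 -2.076 -0.938
v -2.79 -3.011 -0.778
v -2.777 -2.631 -0.156
v -2.343 -2.053 -0.255
v -2.364 -2.669 -1.261
v -3.73 -0.889 -1.202
v -4.432 -1.824 -1.042
v -4.177 -1.847 -1.725
v -3.743 -1.269 -1.824
v -3.537 -0.914 -0.499
v -4.239 -1.849 -0.34
v -3.672 -1.913 0.115
v -3.239 -1.335 0.017
v -4.156 -1.231 -0.719
v -3.488 2.546 -0.234
v -2.914 2.583 -0.104
v -3.117 2.19 0.904
v -3.692 2.154 0.774
v -3.006 2.818 -0.03
v -3.209 2.425 0.977
v -3.193 2.999 0.003
v -3.396 2.606 1.01
v -3.438 3.091 -0.011
v -3.641 2.698 0.996
v -3.694 3.074 -0.069
v -3.897 2.682 0.938
v -3.909 2.954 -0.159
v -4.112 2.561 0.848
v -4.041 2.752 -0.265
v -4.244 2.36 0.743
v -4.063 2.51 -0.364
v -4.266 2.117 0.644
v -3.971 2.275 -0.437
v -4.174 1.882 0.57
v -3.784 2.094 -0.47
v -3.987 1.701 0.537
v -3.539 2.002 -0.456
v -3.742 1.609 0.551
v -3.283 2.018 -0.398
v -3.486 1.626 0.609
v -3.068 2.139 -0.308
v -3.271 1.746 0.699
v -2.936 2.34 -0.203
v -3.139 1.948 0.805
v 3.171 -0.226 2.6
v 4.001 -0.162 1.944
v 4.499 -0.869 2.503
v 3.669 -0.934 3.16
v 4.087 0.277 2.422
v 4.584 -0.43 2.982
v 3.823 0.524 2.969
v 4.321 -0.183 3.528
v 3.31 0.484 3.375
v 3.808 -0.223 3.934
v 2.744 0.173 3.485
v 3.242 -0.535 4.044
v 2.341 -0.291 3.257
v 2.839 -0.998 3.816
v 2.256 -0.73 2.778
v 2.753 -1.437 3.338
v 2.519 -0.977 2.232
v 3.017 -1.684 2.791
v 3.032 -0.937 1.826
v 3.53 -1.644 2.385
v 3.598 -0.625 1.716
v 4.096 -1.333 2.275
f 2 1 4
f 2 4 3
f 4 1 5
f 4 5 3
f 5 1 6
f 5 6 3
f 6 1 7
f 6 7 3
f 7 1 8
f 7 8 3
f 8 1 9
f 8 9 3
f 9 1 10
f 9 10 3
f 10 1 11
f 10 11 3
f 11 1 12
f 11 12 3
f 12 1 13
f 12 13 3
f 13 1 14
f 13 14 3
f 14 1 2
f 14 2 3
f 16 15 19
f 16 19 17
f 17 19 20
f 17 20 18
f 19 15 21
f 19 21 20
f 20 21 22
f 20 22 18
f 21 15 23
f 21 23 22
f 22 23 24
f 22 24 18
f 23 15 25
f 23 25 24
f 24 25 26
f 24 26 18
f 25 15 27
f 25 27 26
f 26 27 28
f 26 28 18
f 27 15 29
f 27 29 28
f 28 29 30
f 28 30 18
f 29 15 31
f 29 31 30
f 30 31 32
f 30 32 18
f 31 15 33
f 31 33 32
f 32 33 34
f 32 34 18
f 33 15 35
f 33 35 34
f 34 35 36
f 34 36 18
f 35 15 37
f 35 37 36
f 36 37 38
f 36 38 18
f 37 15 39
f 37 39 38
f 38 39 40
f 38 40 18
f 39 15 16
f 39 16 40
f 40 16 17
f 40 17 18
f 41 78 57
f 78 52 81
f 57 81 46
f 78 81 57
f 41 57 53
f 57 46 58
f 53 58 42
f 57 58 53
f 41 53 62
f 53 42 63
f 62 63 48
f 53 63 62
f 41 62 74
f 62 48 77
f 74 77 51
f 62 77 74
f 41 74 78
f 74 51 82
f 78 82 52
f 74 82 78
f 42 58 69
f 58 46 72
f 69 72 50
f 58 72 69
f 46 81 59
f 81 52 80
f 59 80 45
f 81 80 59
f 52 82 79
f 82 51 75
f 79 75 43
f 82 75 79
f 51 77 76
f 77 48 64
f 76 64 47
f 77 64 76
f 48 63 68
f 63 42 65
f 68 65 49
f 63 65 68
f 44 70 56
f 70 50 71
f 56 71 45
f 70 71 56
f 44 56 54
f 56 45 55
f 54 55 43
f 56 55 54
f 44 54 61
f 54 43 60
f 61 60 47
f 54 60 61
f 44 61 66
f 61 47 67
f 66 67 49
f 61 67 66
f 44 66 70
f 66 49 73
f 70 73 50
f 66 73 70
f 45 71 59
f 71 50 72
f 59 72 46
f 71 72 59
f 43 55 79
f 55 45 80
f 79 80 52
f 55 80 79
f 47 60 76
f 60 43 75
f 76 75 51
f 60 75 76
f 49 67 68
f 67 47 64
f 68 64 48
f 67 64 68
f 50 73 69
f 73 49 65
f 69 65 42
f 73 65 69
f 84 83 87
f 84 87 85
f 85 87 88
f 85 88 86
f 87 83 89
f 87 89 88
f 88 89 90
f 88 90 86
f 89 83 91
f 89 91 90
f 90 91 92
f 90 92 86
f 91 83 93
f 91 93 92
f 92 93 94
f 92 94 86
f 93 83 95
f 93 95 94
f 94 95 96
f 94 96 86
f 95 83 97
f 95 97 96
f 96 97 98
f 96 98 86
f 97 83 99
f 97 99 98
f 98 99 100
f 98 100 86
f 99 83 101
f 99 101 100
f 100 101 102
f 100 102 86
f 101 83 103
f 101 103 102
f 102 103 104
f 102 104 86
f 103 83 105
f 103 105 104
f 104 105 106
f 104 106 86
f 105 83 107
f 105 107 106
f 106 107 108
f 106 108 86
f 107 83 109
f 107 109 108
f 108 109 110
f 108 110 86
f 109 83 111
f 109 111 110
f 110 111 112
f 110 112 86
f 111 83 84
f 111 84 112
f 112 84 85
f 112 85 86
f 114 113 117
f 114 117 115
f 115 117 118
f 115 118 116
f 117 113 119
f 117 119 118
f 118 119 120
f 118 120 116
f 119 113 121
f 119 121 120
f 120 121 122
f 120 122 116
f 121 113 123
f 121 123 122
f 122 123 124
f 122 124 116
f 123 113 125
f 123 125 124
f 124 125 126
f 124 126 116
f 125 113 127
f 125 127 126
f 126 127 128
f 126 128 116
f 127 113 129
f 127 129 128
f 128 129 130
f 128 130 116
f 129 113 131
f 129 131 130
f 130 131 132
f 130 132 116
f 131 113 133
f 131 133 132
f 132 133 134
f 132 134 116
f 133 113 114
f 133 114 134
f 134 114 115
f 134 115 116

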